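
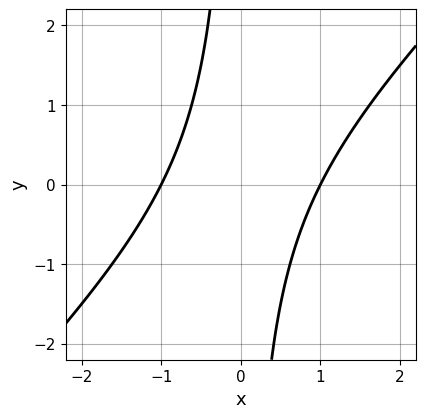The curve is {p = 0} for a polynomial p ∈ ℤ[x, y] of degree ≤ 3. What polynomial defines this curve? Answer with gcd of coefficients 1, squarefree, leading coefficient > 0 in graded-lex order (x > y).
x^2 - x*y - 1

(a) The degree is 2 — a generic line meets the curve in up to 2 points.
(b) From the visible intercepts: the x-axis gridline crossings are at x ∈ {-1, 1}; the curve avoids every integer y-axis point in the box.
(c) Together with the visible shape, these determine p as stated.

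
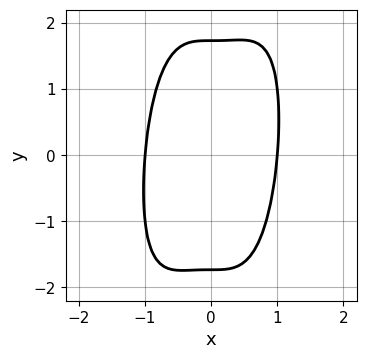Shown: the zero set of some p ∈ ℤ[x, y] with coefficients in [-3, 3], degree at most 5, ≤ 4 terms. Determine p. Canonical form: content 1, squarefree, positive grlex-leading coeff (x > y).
The degree is 4 — the shape is more complex than any degree-3 curve.
Against the integer gridlines: among the integer gridlines, it crosses the x-axis at x ∈ {-1, 1}.
These observations pin down the coefficients.

3*x^4 - x^3*y + y^2 - 3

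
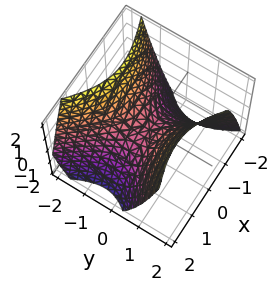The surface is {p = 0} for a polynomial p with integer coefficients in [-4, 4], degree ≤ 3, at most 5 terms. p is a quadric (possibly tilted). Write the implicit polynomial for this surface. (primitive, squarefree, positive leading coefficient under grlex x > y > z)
Degree: a generic line meets the surface in up to 2 points, so deg p = 2.
Reading off the gridlines: one y-axis crossing is at y = 0; it meets the z-axis at z = 0 (among the integer gridlines).
Solving for integer coefficients yields p as stated.

2*x^2 - 2*x*y - 3*y^2 + 3*z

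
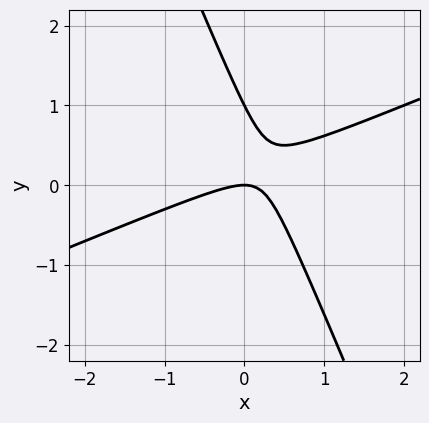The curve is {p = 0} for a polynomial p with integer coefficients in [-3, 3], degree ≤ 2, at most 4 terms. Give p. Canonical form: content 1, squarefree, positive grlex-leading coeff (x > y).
x^2 - 2*x*y - y^2 + y

(a) deg p = 2. No degree-1 curve has this shape.
(b) Checking where it meets the axes: it meets the x-axis at x = 0 (among the integer gridlines); the y-axis gridline crossings are at y ∈ {0, 1}.
(c) Together with the visible shape, these determine p as stated.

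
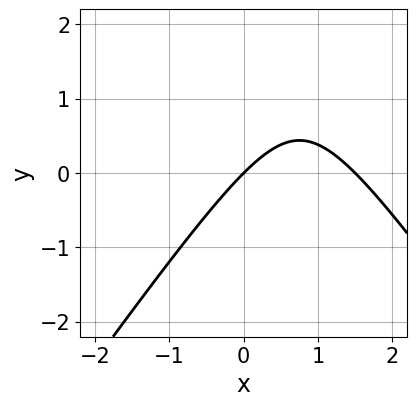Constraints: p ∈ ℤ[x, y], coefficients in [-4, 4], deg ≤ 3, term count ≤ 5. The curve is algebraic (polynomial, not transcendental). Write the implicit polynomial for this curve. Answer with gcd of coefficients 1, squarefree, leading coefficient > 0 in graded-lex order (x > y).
First, the degree is 2 — no degree-1 curve has this shape.
Next, from the axis intercepts and sections: it crosses the x-axis at the gridline x = 0; it crosses the y-axis at the gridline y = 0.
Finally, putting this together gives p.

2*x^2 - y^2 - 3*x + 3*y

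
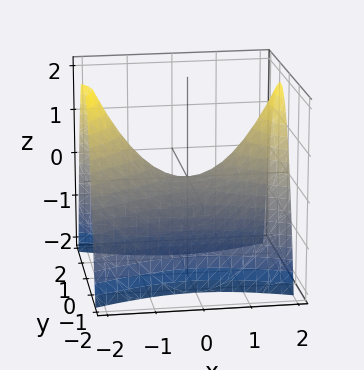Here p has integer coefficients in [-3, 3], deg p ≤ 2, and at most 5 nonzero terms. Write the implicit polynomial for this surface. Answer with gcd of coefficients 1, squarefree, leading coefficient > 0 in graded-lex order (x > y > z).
x^2 - 3*y^2 - 2*z

1. Degree: a hyperbolic paraboloid; a quadric, so deg p = 2.
2. Symmetries: it's symmetric under x → −x, forcing even powers of x; the y ↦ −y reflection is a symmetry, so y appears only in even powers.
3. Checking where it meets the axes: it crosses the x-axis at the gridline x = 0; one y-axis crossing is at y = 0.
4. Fitting integer coefficients to these (and the overall shape) gives p.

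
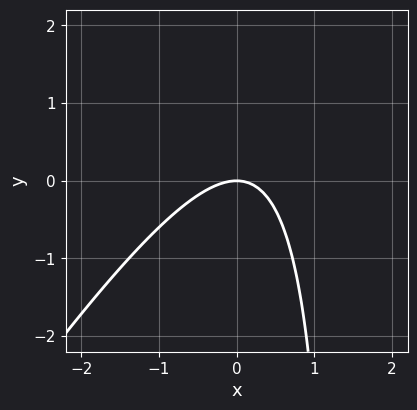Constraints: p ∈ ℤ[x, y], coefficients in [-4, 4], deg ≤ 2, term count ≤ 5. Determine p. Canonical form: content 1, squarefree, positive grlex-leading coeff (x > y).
3*x^2 - 2*x*y + 3*y

The degree is 2 — the shape is more complex than any degree-1 curve.
Reading off the gridlines: it meets the x-axis at x = 0 (among the integer gridlines); one y-axis crossing is at y = 0.
Together with the visible shape, these determine p as stated.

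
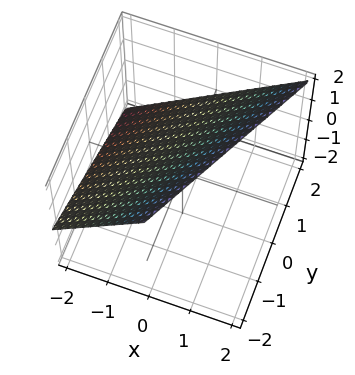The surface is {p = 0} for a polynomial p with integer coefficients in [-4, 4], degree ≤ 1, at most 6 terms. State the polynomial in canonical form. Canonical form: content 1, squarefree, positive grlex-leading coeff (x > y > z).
2*x - y - 2*z + 2

First, the degree is 1 — the surface is flat (a plane).
Then, observable constraints: it meets the x-axis at x = -1 (among the integer gridlines); one z-axis crossing is at z = 1; it meets the y-axis at y = 2 (among the integer gridlines).
Finally, putting this together gives p.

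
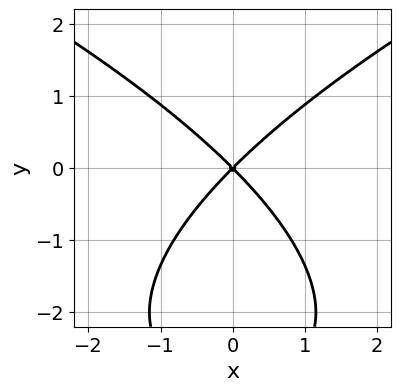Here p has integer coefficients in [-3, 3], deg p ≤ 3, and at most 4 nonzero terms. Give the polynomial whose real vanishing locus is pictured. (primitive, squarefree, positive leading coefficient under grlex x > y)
deg p = 3. No degree-2 curve has this shape.
Symmetries: it's symmetric under x → −x, forcing even powers of x.
Observable constraints: it meets the y-axis at y = 0 (among the integer gridlines); one x-axis crossing is at x = 0.
Putting this together gives p.

y^3 - 3*x^2 + 3*y^2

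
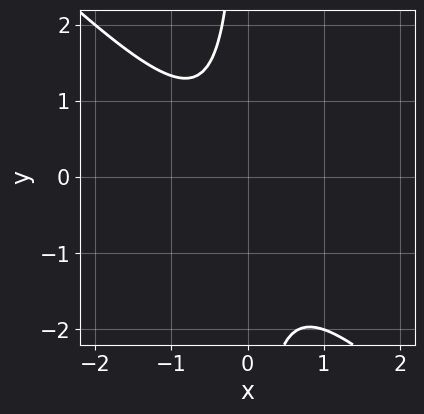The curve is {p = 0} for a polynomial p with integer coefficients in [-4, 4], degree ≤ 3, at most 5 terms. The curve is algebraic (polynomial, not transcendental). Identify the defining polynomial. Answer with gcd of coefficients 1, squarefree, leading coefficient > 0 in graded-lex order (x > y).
3*x^2 + 3*x*y + x + 2

(a) The degree is 2 — a generic line meets the curve in up to 2 points.
(b) Observable constraints: the curve avoids every integer x-axis point in the box; no y-intercept at any integer in the box.
(c) Matching integer coefficients to the picture gives p.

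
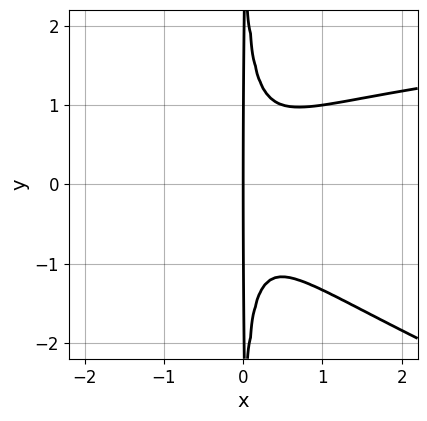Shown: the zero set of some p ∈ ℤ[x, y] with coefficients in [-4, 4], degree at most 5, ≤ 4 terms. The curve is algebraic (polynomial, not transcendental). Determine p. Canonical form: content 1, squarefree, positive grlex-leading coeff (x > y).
x^3*y + 3*x^2*y^2 - 3*x^3 - x

First, the degree is 4 — no degree-3 curve has this shape.
Next, from the visible intercepts: the visible y-axis segment lies entirely on the curve; it crosses the x-axis at the gridline x = 0.
Finally, fitting integer coefficients to these (and the overall shape) gives p.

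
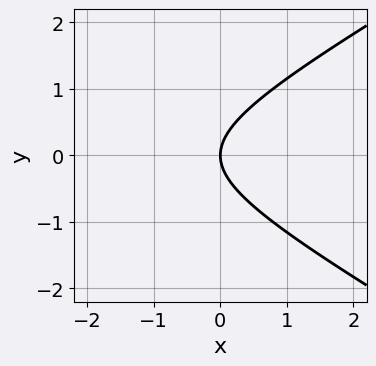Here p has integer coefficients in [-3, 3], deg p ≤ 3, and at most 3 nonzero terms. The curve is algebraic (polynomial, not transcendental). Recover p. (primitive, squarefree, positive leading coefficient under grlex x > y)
x^2 - 3*y^2 + 3*x

First, deg p = 2. The shape is more complex than any degree-1 curve.
Then, symmetries: mirror symmetry y ↦ −y ⇒ only even powers of y.
Next, observable constraints: it meets the x-axis at x = 0 (among the integer gridlines); it meets the y-axis at y = 0 (among the integer gridlines).
Finally, assembling these constraints gives the stated polynomial.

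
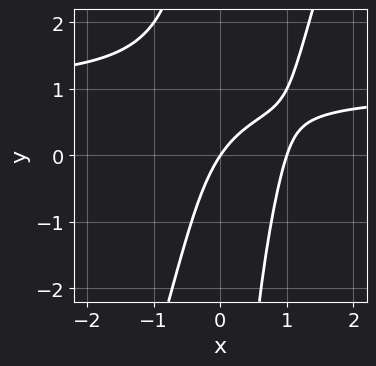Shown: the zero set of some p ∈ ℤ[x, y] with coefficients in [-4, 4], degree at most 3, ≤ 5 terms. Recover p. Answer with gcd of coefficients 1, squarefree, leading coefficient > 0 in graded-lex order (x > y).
deg p = 3. The shape is more complex than any degree-2 curve.
Checking where it meets the axes: the x-axis gridline crossings are at x ∈ {0, 1}; it meets the y-axis at y = 0 (among the integer gridlines).
The integer polynomial consistent with all of this is the stated p.

3*x^2*y - x*y^2 - 3*x^2 + 3*x - 2*y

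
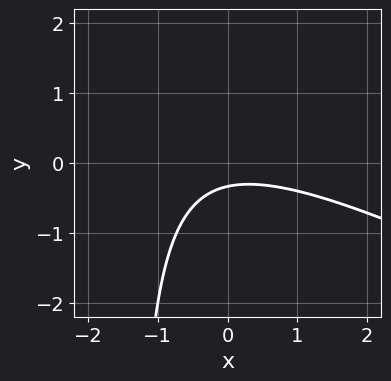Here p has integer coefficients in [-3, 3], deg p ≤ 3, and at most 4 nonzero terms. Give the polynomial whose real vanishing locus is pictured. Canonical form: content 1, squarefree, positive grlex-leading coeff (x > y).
The degree is 2 — the shape is more complex than any degree-1 curve.
Against the integer gridlines: no x-intercept at any integer in the box.
Putting this together gives p.

x^2 + 2*x*y + 3*y + 1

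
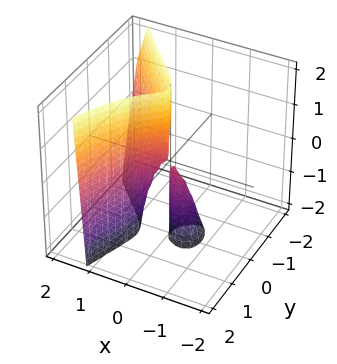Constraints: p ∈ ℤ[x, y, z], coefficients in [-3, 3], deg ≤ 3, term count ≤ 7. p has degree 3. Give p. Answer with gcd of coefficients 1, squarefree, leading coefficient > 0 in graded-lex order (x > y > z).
3*x^3 + 2*x^2*y - x*y*z + x*z - 3*y^2

There are 2 components. Treating them together as one polynomial.
The degree is 3 — a generic line meets the surface in up to 3 points.
Against the integer gridlines: the visible z-axis segment lies entirely on the surface; it meets the y-axis at y = 0 (among the integer gridlines); one x-axis crossing is at x = 0.
Assembling these constraints gives the stated polynomial.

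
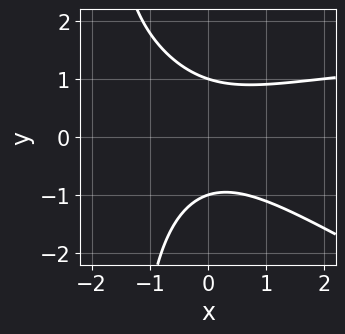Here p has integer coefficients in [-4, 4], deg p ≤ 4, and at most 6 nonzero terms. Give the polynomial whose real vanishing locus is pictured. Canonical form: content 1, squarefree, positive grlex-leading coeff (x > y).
x^2*y + 2*x*y^2 - 2*x^2 + 3*y^2 - 3

Degree: the shape is more complex than any degree-2 curve, so deg p = 3.
From the visible intercepts: the y-axis gridline crossings are at y ∈ {-1, 1}; no x-intercept at any integer in the box.
Putting this together gives p.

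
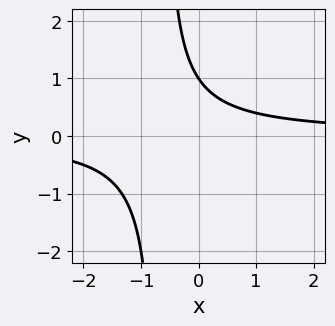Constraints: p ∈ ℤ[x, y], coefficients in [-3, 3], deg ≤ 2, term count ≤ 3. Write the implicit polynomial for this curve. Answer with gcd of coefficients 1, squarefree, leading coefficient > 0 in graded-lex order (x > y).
3*x*y + 2*y - 2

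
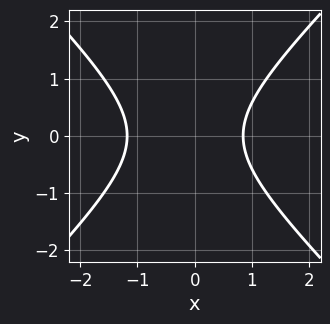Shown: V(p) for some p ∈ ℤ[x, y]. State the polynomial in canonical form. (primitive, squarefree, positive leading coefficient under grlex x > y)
3*x^2 - 3*y^2 + x - 3

(a) The degree is 2 — no degree-1 curve has this shape.
(b) Symmetries: it's symmetric under y → −y, forcing even powers of y.
(c) From the visible intercepts: no y-intercept at any integer in the box.
(d) Together with the visible shape, these determine p as stated.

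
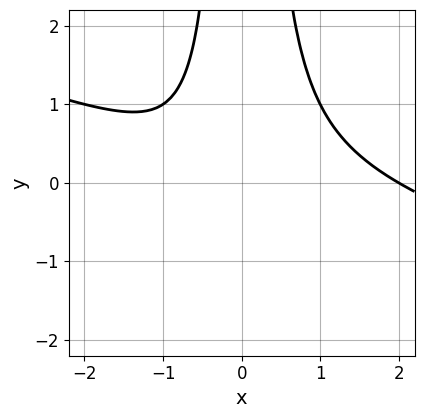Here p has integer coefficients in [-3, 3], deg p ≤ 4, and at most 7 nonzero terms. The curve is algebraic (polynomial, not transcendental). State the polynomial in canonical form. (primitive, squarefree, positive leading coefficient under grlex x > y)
1. deg p = 3. No degree-2 curve has this shape.
2. Reading off the gridlines: one x-axis crossing is at x = 2; the curve avoids every integer y-axis point in the box.
3. Fitting integer coefficients to these (and the overall shape) gives p.

x^3 + 3*x^2*y - x^2 - x - 2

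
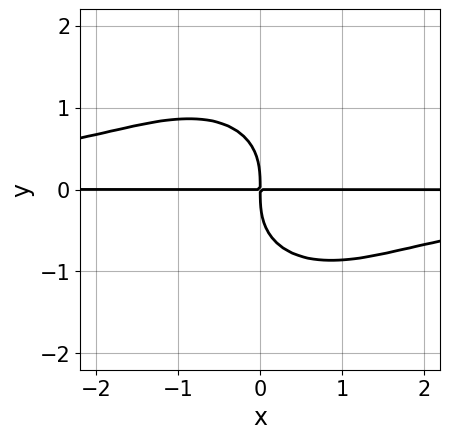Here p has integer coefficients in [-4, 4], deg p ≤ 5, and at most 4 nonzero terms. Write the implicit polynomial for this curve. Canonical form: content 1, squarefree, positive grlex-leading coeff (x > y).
2*x^2*y^2 + 2*y^4 + 3*x*y

First, degree: the shape is more complex than any degree-3 curve, so deg p = 4.
Then, against the integer gridlines: every point of the x-axis in the box is on the curve.
Finally, solving for integer coefficients yields p as stated.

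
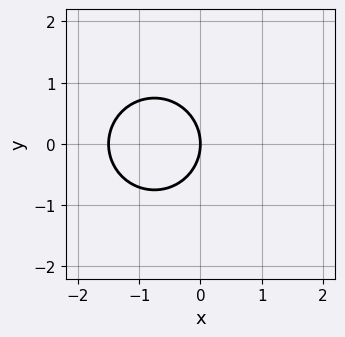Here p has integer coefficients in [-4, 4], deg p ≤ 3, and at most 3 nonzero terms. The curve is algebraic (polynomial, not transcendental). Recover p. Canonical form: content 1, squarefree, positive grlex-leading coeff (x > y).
2*x^2 + 2*y^2 + 3*x

First, degree: a generic line meets the curve in up to 2 points, so deg p = 2.
Then, symmetries: mirror symmetry y ↦ −y ⇒ only even powers of y.
Next, reading off the gridlines: it meets the y-axis at y = 0 (among the integer gridlines); one x-axis crossing is at x = 0.
Finally, together with the visible shape, these determine p as stated.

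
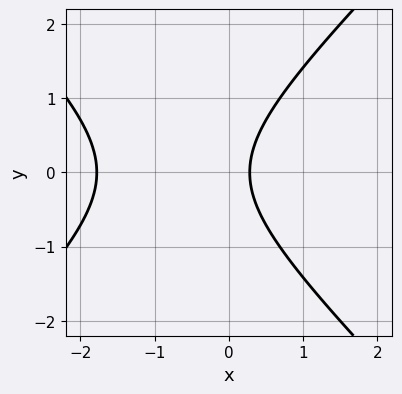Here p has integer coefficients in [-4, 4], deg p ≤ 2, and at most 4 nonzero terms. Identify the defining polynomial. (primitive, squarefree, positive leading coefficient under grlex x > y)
(a) Degree: a generic line meets the curve in up to 2 points, so deg p = 2.
(b) Symmetries: it's symmetric under y → −y, forcing even powers of y.
(c) From the visible intercepts: it misses every integer gridline on the y-axis.
(d) Putting this together gives p.

2*x^2 - 2*y^2 + 3*x - 1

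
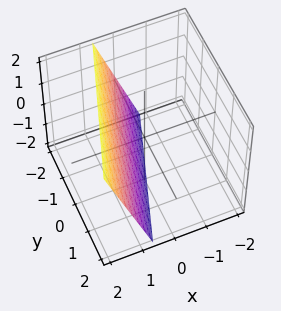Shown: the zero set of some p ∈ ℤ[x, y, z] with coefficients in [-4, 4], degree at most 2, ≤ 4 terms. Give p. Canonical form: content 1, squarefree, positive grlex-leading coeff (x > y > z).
First, deg p = 1. Every cross-section is a straight line — this is a plane.
Next, observable constraints: it crosses the y-axis at the gridline y = -2; it meets the z-axis at z = -2 (among the integer gridlines).
Finally, matching integer coefficients to the picture gives p.

3*x - y - z - 2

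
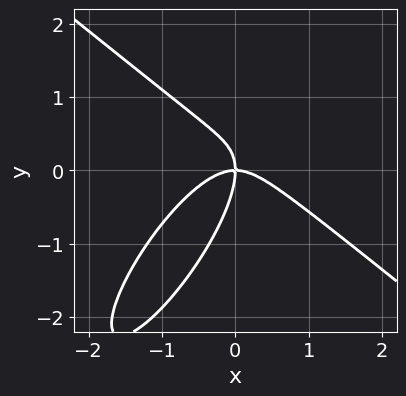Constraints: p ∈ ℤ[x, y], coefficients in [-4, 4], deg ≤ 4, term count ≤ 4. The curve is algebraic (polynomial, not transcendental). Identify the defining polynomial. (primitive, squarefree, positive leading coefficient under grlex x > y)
First, deg p = 3. A generic line meets the curve in up to 3 points.
Then, from the visible intercepts: one y-axis crossing is at y = 0; it meets the x-axis at x = 0 (among the integer gridlines).
Finally, fitting integer coefficients to these (and the overall shape) gives p.

3*x^3 - 3*x*y^2 + 2*y^3 + 3*x*y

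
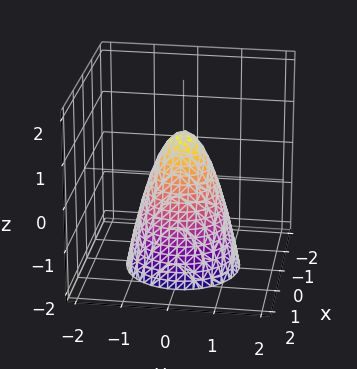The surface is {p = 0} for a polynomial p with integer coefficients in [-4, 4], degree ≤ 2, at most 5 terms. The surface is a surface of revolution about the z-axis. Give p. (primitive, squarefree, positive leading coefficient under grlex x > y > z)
(a) The degree is 2 — a generic line meets the surface in up to 2 points.
(b) Symmetries: the surface is invariant under rotation about z: p = q(x² + y², z).
(c) From the visible intercepts: a circular section at z = 0 has radius between 0 and 1; one z-axis crossing is at z = 1.
(d) The integer polynomial consistent with all of this is the stated p.

2*x^2 + 2*y^2 + z - 1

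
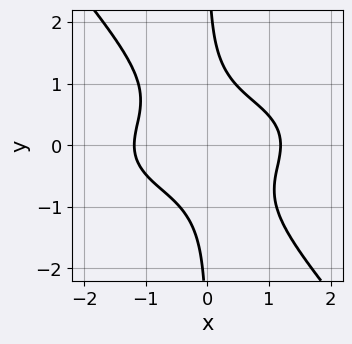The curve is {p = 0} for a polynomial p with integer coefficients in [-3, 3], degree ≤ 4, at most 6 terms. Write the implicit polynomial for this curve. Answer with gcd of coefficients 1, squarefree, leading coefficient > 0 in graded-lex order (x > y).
x^4 + 3*x^2*y^2 + 3*x*y^3 - 2

1. deg p = 4.
2. Against the integer gridlines: it misses every integer gridline on the y-axis.
3. These observations pin down the coefficients.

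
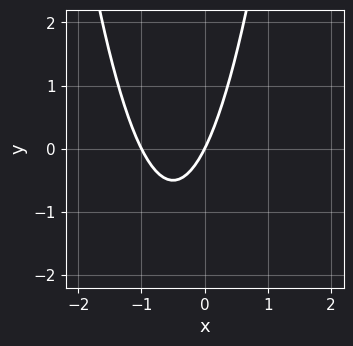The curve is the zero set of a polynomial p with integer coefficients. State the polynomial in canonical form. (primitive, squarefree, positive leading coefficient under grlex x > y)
deg p = 2.
From the visible intercepts: among the integer gridlines, it crosses the x-axis at x ∈ {-1, 0}; it crosses the y-axis at the gridline y = 0.
These observations pin down the coefficients.

2*x^2 + 2*x - y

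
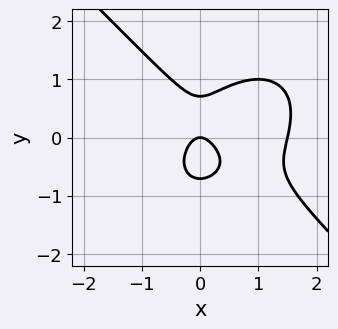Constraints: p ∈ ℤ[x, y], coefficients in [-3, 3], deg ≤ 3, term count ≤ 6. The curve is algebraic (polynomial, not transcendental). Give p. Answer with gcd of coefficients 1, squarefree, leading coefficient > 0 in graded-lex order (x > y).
The degree is 3 — the shape is more complex than any degree-2 curve.
From the axis intercepts and sections: it meets the y-axis at y = 0 (among the integer gridlines); one x-axis crossing is at x = 0.
The integer polynomial consistent with all of this is the stated p.

2*x^3 + 2*y^3 - 3*x^2 - y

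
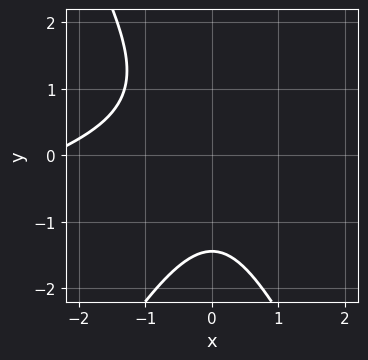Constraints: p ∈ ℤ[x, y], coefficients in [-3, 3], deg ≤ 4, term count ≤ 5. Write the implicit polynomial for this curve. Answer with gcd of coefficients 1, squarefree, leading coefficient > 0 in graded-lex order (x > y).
x^3 - 3*x^2*y + y^3 + 2*x^2 + 3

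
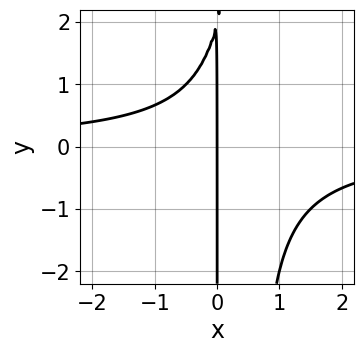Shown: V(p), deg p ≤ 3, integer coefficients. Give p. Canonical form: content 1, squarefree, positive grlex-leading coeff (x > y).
1. The degree is 3 — the shape is more complex than any degree-2 curve.
2. Observable constraints: the visible y-axis segment lies entirely on the curve; one x-axis crossing is at x = 0.
3. Solving for integer coefficients yields p as stated.

2*x^2*y - x*y + 2*x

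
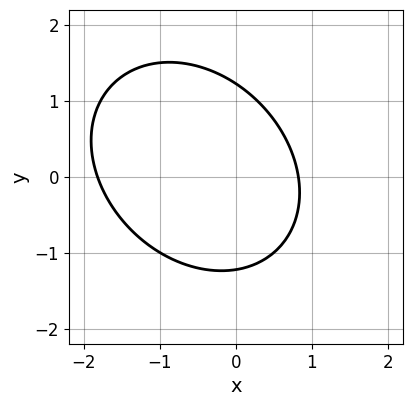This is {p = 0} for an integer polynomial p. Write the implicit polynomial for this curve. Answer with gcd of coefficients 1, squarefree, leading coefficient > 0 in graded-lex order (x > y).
1. deg p = 2. No degree-1 curve has this shape.
2. Solving for integer coefficients yields p as stated.

2*x^2 + x*y + 2*y^2 + 2*x - 3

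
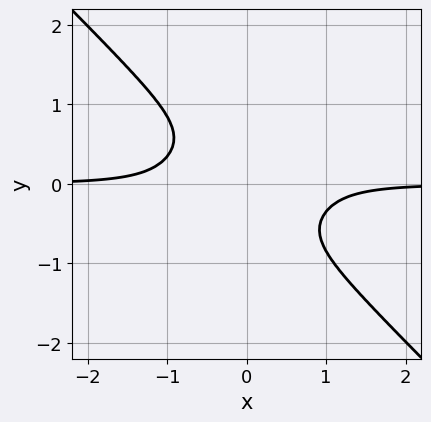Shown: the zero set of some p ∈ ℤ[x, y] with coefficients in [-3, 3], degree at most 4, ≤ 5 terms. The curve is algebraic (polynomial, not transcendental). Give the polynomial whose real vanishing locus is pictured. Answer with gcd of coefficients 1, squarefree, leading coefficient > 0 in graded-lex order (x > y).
deg p = 4. A generic line meets the curve in up to 4 points.
Against the integer gridlines: no y-intercept at any integer in the box; the curve avoids every integer x-axis point in the box.
Fitting integer coefficients to these (and the overall shape) gives p.

3*x^3*y + 3*y^4 + 1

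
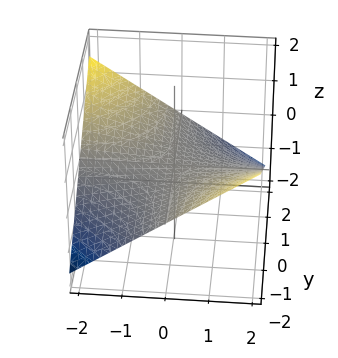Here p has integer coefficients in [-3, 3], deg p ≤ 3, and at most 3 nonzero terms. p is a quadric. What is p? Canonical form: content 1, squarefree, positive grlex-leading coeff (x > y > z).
First, the degree is 2 — a saddle surface; a quadric.
Next, against the integer gridlines: the visible y-axis segment lies entirely on the surface; it crosses the z-axis at the gridline z = 0; every point of the x-axis in the box is on the surface.
Finally, solving for integer coefficients yields p as stated.

x*y + 3*z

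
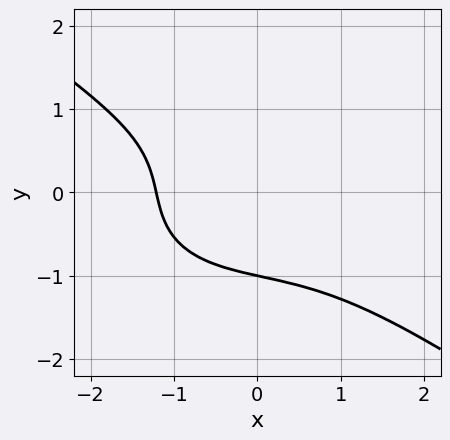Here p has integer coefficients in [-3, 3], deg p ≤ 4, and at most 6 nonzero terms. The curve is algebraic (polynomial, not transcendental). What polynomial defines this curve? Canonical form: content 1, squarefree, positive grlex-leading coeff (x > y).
1. Degree: a generic line meets the curve in up to 3 points, so deg p = 3.
2. From the visible intercepts: it meets the y-axis at y = -1 (among the integer gridlines).
3. Together with the visible shape, these determine p as stated.

x^3 + 3*y^3 - x*y + x + 3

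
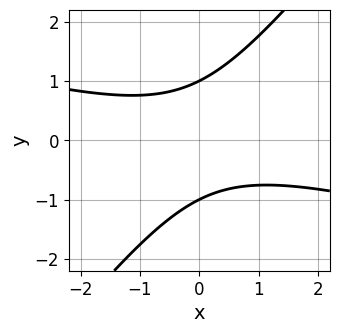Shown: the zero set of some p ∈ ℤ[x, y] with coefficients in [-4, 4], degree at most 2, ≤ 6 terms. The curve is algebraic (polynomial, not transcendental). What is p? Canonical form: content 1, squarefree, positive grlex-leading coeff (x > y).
deg p = 2.
Checking where it meets the axes: among the integer gridlines, it crosses the y-axis at y ∈ {-1, 1}; no x-intercept at any integer in the box.
Fitting integer coefficients to these (and the overall shape) gives p.

x^2 + 3*x*y - 3*y^2 + 3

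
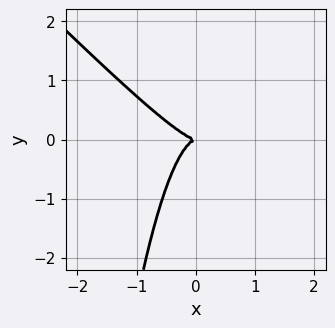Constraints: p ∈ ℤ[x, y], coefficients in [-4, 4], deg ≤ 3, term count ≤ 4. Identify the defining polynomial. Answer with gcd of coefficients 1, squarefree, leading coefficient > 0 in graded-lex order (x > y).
2*x^3 + 2*x^2*y + y^2

First, the degree is 3 — a generic line meets the curve in up to 3 points.
Then, checking where it meets the axes: it meets the y-axis at y = 0 (among the integer gridlines); one x-axis crossing is at x = 0.
Finally, matching integer coefficients to the picture gives p.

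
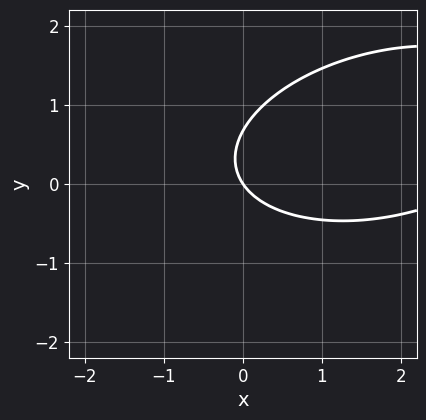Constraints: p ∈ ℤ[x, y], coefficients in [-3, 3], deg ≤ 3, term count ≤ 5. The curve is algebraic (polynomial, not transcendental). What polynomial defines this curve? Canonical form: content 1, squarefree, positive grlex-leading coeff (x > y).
x^2 - x*y + 3*y^2 - 3*x - 2*y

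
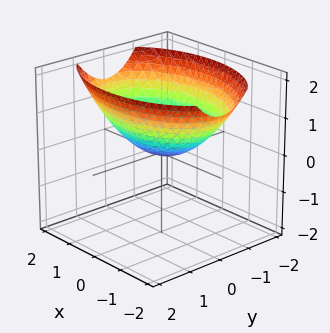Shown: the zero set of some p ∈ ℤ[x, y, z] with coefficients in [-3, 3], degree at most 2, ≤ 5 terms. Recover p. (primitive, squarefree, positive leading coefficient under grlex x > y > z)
(a) Degree: a paraboloid; a quadric, so deg p = 2.
(b) Symmetries: it's symmetric under x → −x, forcing even powers of x; it's symmetric under y → −y, forcing even powers of y.
(c) From the visible intercepts: it crosses the x-axis at the gridline x = 0; it crosses the z-axis at the gridline z = 0; it meets the y-axis at y = 0 (among the integer gridlines).
(d) Putting this together gives p.

x^2 + 2*y^2 - 3*z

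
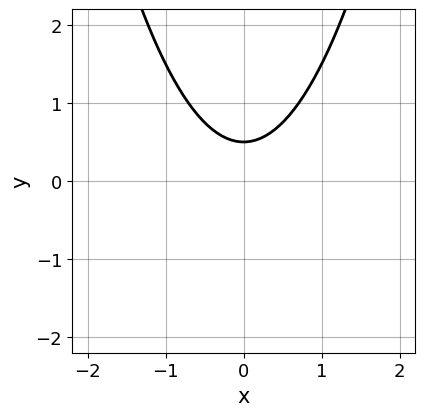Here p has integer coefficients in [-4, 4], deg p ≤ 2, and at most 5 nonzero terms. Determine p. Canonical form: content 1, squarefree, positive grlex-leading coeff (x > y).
First, deg p = 2. No degree-1 curve has this shape.
Then, symmetries: the x ↦ −x reflection is a symmetry, so x appears only in even powers.
Then, observable constraints: no x-intercept at any integer in the box.
Finally, fitting integer coefficients to these (and the overall shape) gives p.

2*x^2 - 2*y + 1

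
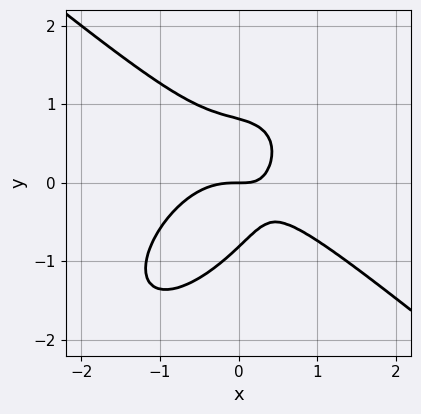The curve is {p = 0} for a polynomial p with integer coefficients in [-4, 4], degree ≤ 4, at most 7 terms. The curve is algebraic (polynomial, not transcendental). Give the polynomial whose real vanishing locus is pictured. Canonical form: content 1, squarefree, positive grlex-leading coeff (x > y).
deg p = 3. A generic line meets the curve in up to 3 points.
From the visible intercepts: it meets the x-axis at x = 0 (among the integer gridlines); it meets the y-axis at y = 0 (among the integer gridlines).
Fitting integer coefficients to these (and the overall shape) gives p.

3*x^3 - 2*x*y^2 + 3*y^3 + 3*x*y - 2*y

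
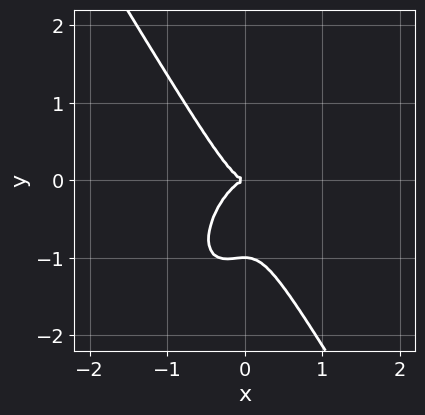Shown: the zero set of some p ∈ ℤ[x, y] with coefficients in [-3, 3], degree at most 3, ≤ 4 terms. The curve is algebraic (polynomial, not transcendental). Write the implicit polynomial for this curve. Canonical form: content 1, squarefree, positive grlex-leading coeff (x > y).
3*x^3 - x^2*y + y^3 + y^2

1. The degree is 3 — no degree-2 curve has this shape.
2. From the visible intercepts: one x-axis crossing is at x = 0; among the integer gridlines, it crosses the y-axis at y ∈ {-1, 0}.
3. Solving for integer coefficients yields p as stated.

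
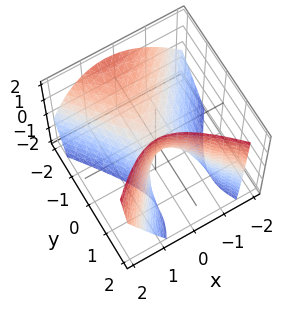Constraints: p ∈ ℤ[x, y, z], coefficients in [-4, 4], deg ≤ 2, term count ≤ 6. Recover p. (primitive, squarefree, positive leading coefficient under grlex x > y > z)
deg p = 2. No degree-1 surface has this shape.
From the axis intercepts and sections: it meets the x-axis at x = 0 (among the integer gridlines); it crosses the y-axis at the gridline y = 0; it meets the z-axis at z = 0 (among the integer gridlines).
The integer polynomial consistent with all of this is the stated p.

3*x^2 - x*z - 2*y^2 - 2*y*z + 2*z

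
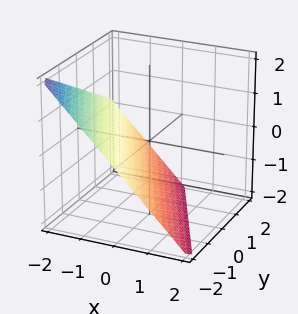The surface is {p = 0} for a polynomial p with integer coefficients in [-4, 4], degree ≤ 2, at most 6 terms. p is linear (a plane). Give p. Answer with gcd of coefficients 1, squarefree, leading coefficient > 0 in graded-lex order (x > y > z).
2*x + y + 2*z + 2

First, degree: the surface is flat (a plane), so deg p = 1.
Then, reading off the gridlines: it meets the y-axis at y = -2 (among the integer gridlines); one z-axis crossing is at z = -1; it crosses the x-axis at the gridline x = -1.
Finally, assembling these constraints gives the stated polynomial.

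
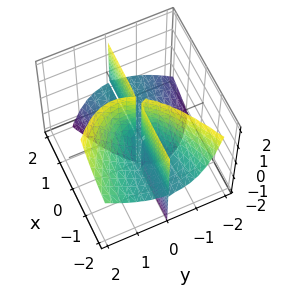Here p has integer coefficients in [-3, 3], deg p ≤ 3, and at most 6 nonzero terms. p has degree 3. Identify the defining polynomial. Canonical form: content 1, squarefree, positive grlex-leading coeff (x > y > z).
3*x*y*z + 3*y^3 - 2*y^2*z + x*y

1. The picture has 2 separate pieces. They look like related sheets of one shape, so recover p as a whole.
2. Degree: a generic line meets the surface in up to 3 points, so deg p = 3.
3. Reading off the gridlines: it meets the y-axis at y = 0 (among the integer gridlines); the visible x-axis segment lies entirely on the surface; every point of the z-axis in the box is on the surface.
4. Matching integer coefficients to the picture gives p.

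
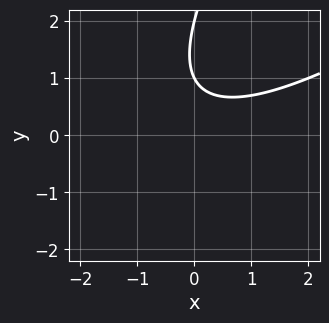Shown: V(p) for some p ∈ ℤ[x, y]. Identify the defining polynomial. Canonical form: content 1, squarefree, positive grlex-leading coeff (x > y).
(a) Degree: a generic line meets the curve in up to 2 points, so deg p = 2.
(b) Checking where it meets the axes: the curve avoids every integer x-axis point in the box; the y-axis gridline crossings are at y ∈ {1, 2}.
(c) These observations pin down the coefficients.

x^2 - 2*x*y + y^2 - 3*y + 2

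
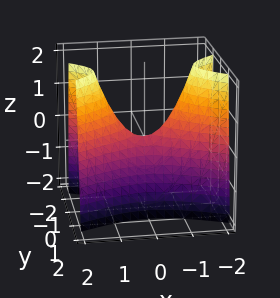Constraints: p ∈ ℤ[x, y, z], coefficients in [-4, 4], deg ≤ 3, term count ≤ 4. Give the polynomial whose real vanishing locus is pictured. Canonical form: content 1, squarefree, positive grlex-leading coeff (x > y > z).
x^2 - 3*y^2 - z

1. Degree: a saddle surface; a quadric, so deg p = 2.
2. Symmetries: the x ↦ −x reflection is a symmetry, so x appears only in even powers; it's symmetric under y → −y, forcing even powers of y.
3. Checking where it meets the axes: one x-axis crossing is at x = 0; one y-axis crossing is at y = 0; one z-axis crossing is at z = 0.
4. Solving for integer coefficients yields p as stated.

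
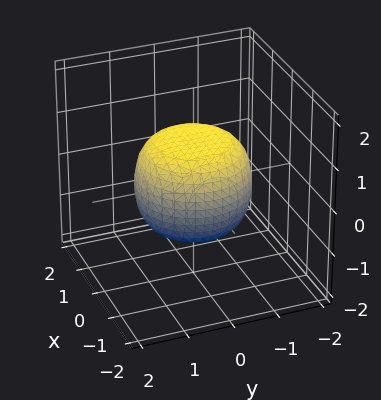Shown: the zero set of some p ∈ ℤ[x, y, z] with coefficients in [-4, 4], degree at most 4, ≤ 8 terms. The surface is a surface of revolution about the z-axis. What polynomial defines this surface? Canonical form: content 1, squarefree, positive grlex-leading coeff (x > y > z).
Degree: the shape is more complex than any degree-3 surface, so deg p = 4.
Symmetry: every cross-section ⟂ z is a circle, so x, y appear only via x² + y².
From the axis intercepts and sections: a circular section at z = 1 has radius between 0 and 1; among the integer gridlines, it crosses the z-axis at z ∈ {-1, 1}.
Fitting integer coefficients to these (and the overall shape) gives p.

2*x^4 + 4*x^2*y^2 + 2*y^4 - x^2 - y^2 + 3*z^2 - 3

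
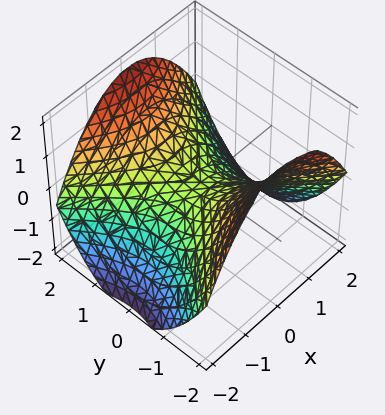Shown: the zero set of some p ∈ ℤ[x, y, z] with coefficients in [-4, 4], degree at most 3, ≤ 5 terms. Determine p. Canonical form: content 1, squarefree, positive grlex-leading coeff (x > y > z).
(a) Degree: a hyperbolic paraboloid; a quadric, so deg p = 2.
(b) Symmetries: the y ↦ −y reflection is a symmetry, so y appears only in even powers; mirror symmetry x ↦ −x ⇒ only even powers of x.
(c) Reading off the gridlines: one x-axis crossing is at x = 0; it crosses the z-axis at the gridline z = 0; one y-axis crossing is at y = 0.
(d) Assembling these constraints gives the stated polynomial.

x^2 - y^2 + 2*z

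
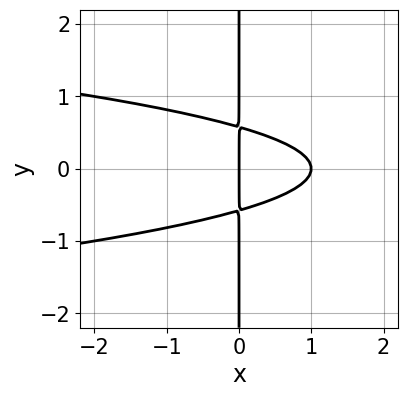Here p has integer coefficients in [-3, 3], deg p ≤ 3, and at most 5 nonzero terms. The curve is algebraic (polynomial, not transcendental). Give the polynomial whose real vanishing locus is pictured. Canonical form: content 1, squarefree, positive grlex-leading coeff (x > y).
deg p = 3.
Symmetries: it's symmetric under y → −y, forcing even powers of y.
From the axis intercepts and sections: the visible y-axis segment lies entirely on the curve; among the integer gridlines, it crosses the x-axis at x ∈ {0, 1}.
The integer polynomial consistent with all of this is the stated p.

3*x*y^2 + x^2 - x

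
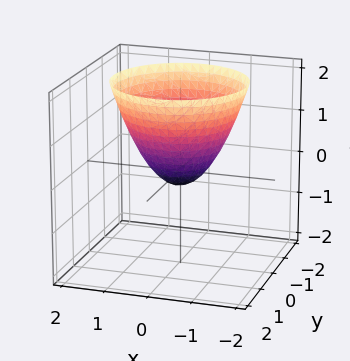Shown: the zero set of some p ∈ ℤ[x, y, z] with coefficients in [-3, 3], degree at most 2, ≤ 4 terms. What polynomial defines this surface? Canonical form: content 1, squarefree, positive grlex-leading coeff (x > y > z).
3*x^2 + 3*y^2 - 3*z - 1

First, deg p = 2. The shape is more complex than any degree-1 surface.
Next, symmetry: the z-axis is an axis of rotation, so x and y enter only as x² + y².
Then, reading off the gridlines: a circular section at z = 0 has radius between 0 and 1.
Finally, together with the visible shape, these determine p as stated.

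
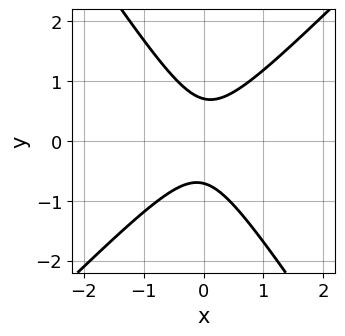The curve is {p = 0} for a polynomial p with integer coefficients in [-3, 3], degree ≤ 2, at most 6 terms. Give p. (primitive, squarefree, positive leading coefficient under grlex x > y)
1. Degree: a generic line meets the curve in up to 2 points, so deg p = 2.
2. From the visible intercepts: it misses every integer gridline on the x-axis.
3. Solving for integer coefficients yields p as stated.

3*x^2 - x*y - 2*y^2 + 1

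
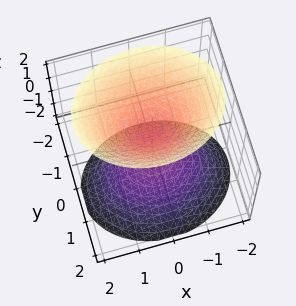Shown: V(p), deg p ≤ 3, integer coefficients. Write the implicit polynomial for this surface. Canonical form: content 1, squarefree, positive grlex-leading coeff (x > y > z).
1. There are 2 components.
2. Degree: no degree-1 surface has this shape, so deg p = 2.
3. Observable constraints: no y-intercept at any integer in the box; the surface avoids every integer x-axis point in the box.
4. Matching integer coefficients to the picture gives p.

2*x^2 + 3*y^2 + y*z - 2*z^2 + 1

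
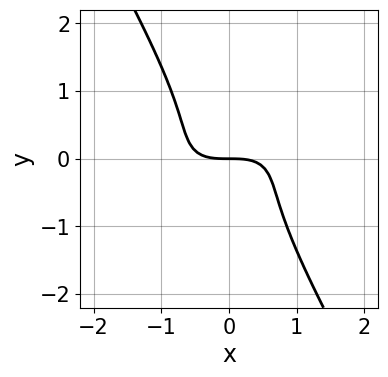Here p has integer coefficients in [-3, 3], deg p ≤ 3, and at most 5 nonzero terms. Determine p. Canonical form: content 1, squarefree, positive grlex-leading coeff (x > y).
First, degree: no degree-2 curve has this shape, so deg p = 3.
Next, from the visible intercepts: it meets the y-axis at y = 0 (among the integer gridlines); it crosses the x-axis at the gridline x = 0.
Finally, putting this together gives p.

2*x^3 - 3*x^2*y + 3*x*y^2 + 3*y^3 + 3*y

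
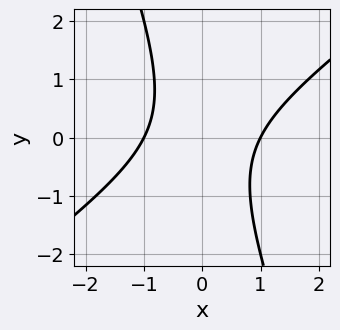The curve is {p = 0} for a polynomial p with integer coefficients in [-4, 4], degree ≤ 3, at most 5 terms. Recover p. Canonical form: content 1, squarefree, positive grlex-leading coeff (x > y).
1. The degree is 2 — no degree-1 curve has this shape.
2. Against the integer gridlines: the x-axis gridline crossings are at x ∈ {-1, 1}; it misses every integer gridline on the y-axis.
3. Fitting integer coefficients to these (and the overall shape) gives p.

2*x^2 - 2*x*y - y^2 - 2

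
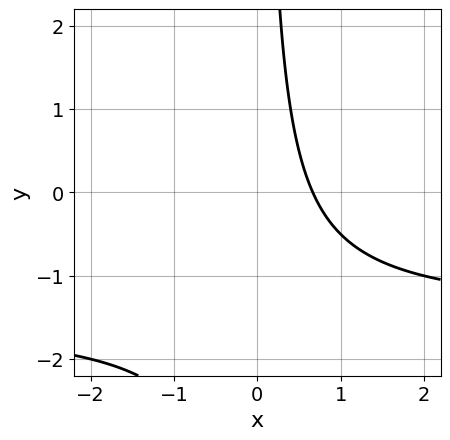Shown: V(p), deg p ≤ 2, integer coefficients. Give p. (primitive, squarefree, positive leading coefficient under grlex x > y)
2*x*y + 3*x - 2

(a) The degree is 2 — no degree-1 curve has this shape.
(b) Checking where it meets the axes: no y-intercept at any integer in the box.
(c) Fitting integer coefficients to these (and the overall shape) gives p.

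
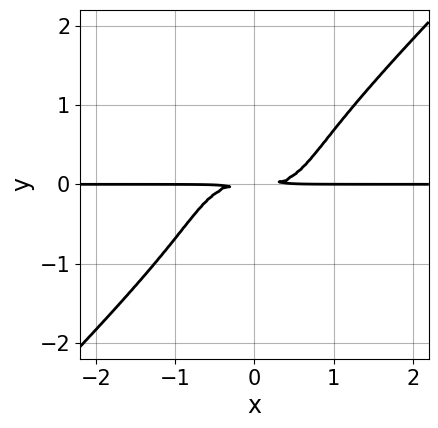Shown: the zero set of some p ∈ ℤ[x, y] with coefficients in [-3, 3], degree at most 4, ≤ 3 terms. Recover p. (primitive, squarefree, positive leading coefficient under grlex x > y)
x^3*y - y^4 - y^2

1. deg p = 4. A generic line meets the curve in up to 4 points.
2. Reading off the gridlines: every point of the x-axis in the box is on the curve.
3. Solving for integer coefficients yields p as stated.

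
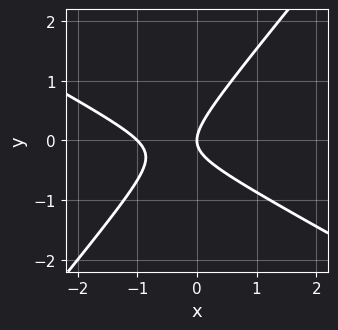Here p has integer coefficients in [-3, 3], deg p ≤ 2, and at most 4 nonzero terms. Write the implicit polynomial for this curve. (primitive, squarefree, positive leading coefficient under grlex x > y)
2*x^2 + 2*x*y - 3*y^2 + 2*x

First, degree: no degree-1 curve has this shape, so deg p = 2.
Then, reading off the gridlines: among the integer gridlines, it crosses the x-axis at x ∈ {-1, 0}; it crosses the y-axis at the gridline y = 0.
Finally, together with the visible shape, these determine p as stated.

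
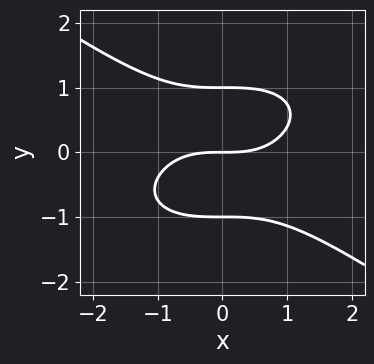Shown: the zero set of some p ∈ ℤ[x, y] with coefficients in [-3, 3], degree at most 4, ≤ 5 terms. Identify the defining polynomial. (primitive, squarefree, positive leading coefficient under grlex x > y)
(a) deg p = 3.
(b) From the visible intercepts: among the integer gridlines, it crosses the y-axis at y ∈ {-1, 0, 1}; it meets the x-axis at x = 0 (among the integer gridlines).
(c) These observations pin down the coefficients.

x^3 + 3*y^3 - 3*y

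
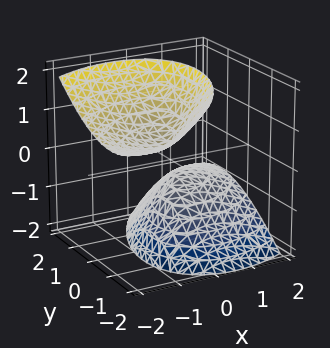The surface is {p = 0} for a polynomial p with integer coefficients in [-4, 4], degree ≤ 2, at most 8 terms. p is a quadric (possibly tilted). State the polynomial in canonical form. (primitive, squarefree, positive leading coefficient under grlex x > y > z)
The picture has 2 separate pieces. They look like related sheets of one shape, so recover p as a whole.
deg p = 2. A generic line meets the surface in up to 2 points.
From the visible intercepts: the surface avoids every integer y-axis point in the box; no x-intercept at any integer in the box.
Putting this together gives p.

2*x^2 - 2*x*y + 3*x*z + 2*y^2 - 2*z^2 + 1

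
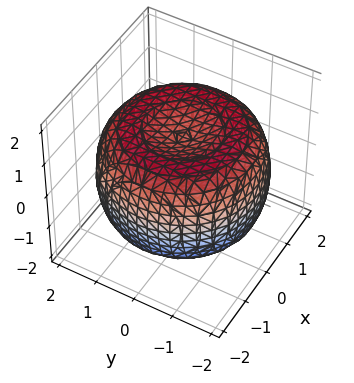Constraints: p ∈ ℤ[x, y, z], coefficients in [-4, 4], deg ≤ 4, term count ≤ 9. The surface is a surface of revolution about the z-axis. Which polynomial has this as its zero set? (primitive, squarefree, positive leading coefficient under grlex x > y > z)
The degree is 4 — a generic line meets the surface in up to 4 points.
Symmetries: the z-axis is an axis of rotation, so x and y enter only as x² + y².
Checking where it meets the axes: a circular section at z = -1 has radius between 1 and 2; among the integer gridlines, it crosses the z-axis at z ∈ {-1, 1}.
Solving for integer coefficients yields p as stated.

x^4 + 2*x^2*y^2 + y^4 - 3*x^2 - 3*y^2 + 3*z^2 - 3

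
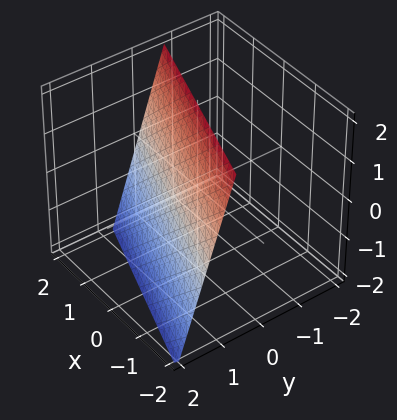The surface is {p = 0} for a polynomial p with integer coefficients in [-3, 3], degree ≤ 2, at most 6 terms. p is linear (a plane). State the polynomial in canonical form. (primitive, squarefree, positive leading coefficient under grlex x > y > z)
The degree is 1 — every cross-section is a straight line — this is a plane.
From the visible intercepts: one x-axis crossing is at x = 2; it meets the z-axis at z = 2 (among the integer gridlines).
Solving for integer coefficients yields p as stated.

x + 3*y + z - 2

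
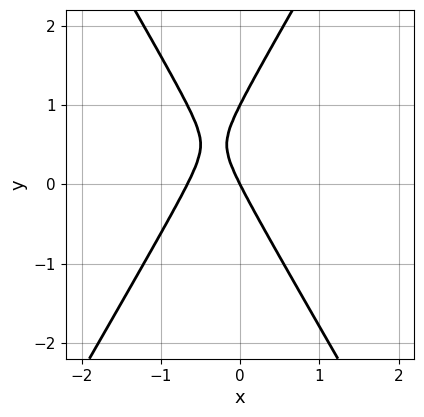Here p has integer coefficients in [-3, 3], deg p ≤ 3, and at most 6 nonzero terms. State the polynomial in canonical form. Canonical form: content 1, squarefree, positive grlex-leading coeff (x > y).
3*x^2 - y^2 + 2*x + y

deg p = 2. The shape is more complex than any degree-1 curve.
Checking where it meets the axes: it meets the x-axis at x = 0 (among the integer gridlines); the y-axis gridline crossings are at y ∈ {0, 1}.
Matching integer coefficients to the picture gives p.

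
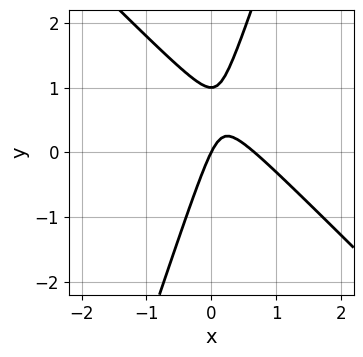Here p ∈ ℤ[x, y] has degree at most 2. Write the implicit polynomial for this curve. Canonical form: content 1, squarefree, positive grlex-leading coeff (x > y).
3*x^2 + 2*x*y - y^2 - 2*x + y

1. deg p = 2. The shape is more complex than any degree-1 curve.
2. Reading off the gridlines: the y-axis gridline crossings are at y ∈ {0, 1}; it meets the x-axis at x = 0 (among the integer gridlines).
3. Assembling these constraints gives the stated polynomial.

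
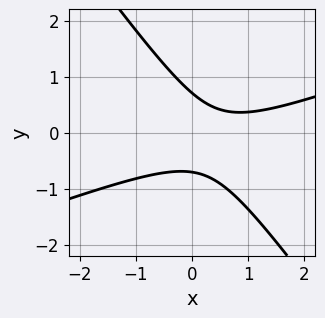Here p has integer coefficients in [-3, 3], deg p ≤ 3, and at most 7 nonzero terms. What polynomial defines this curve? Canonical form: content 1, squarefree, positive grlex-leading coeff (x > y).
x^2 - 2*x*y - 2*y^2 - x + 1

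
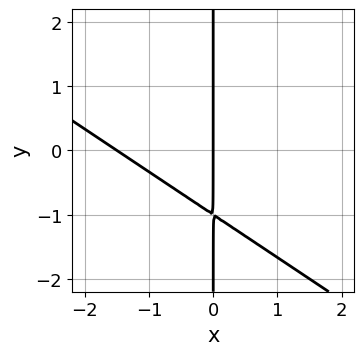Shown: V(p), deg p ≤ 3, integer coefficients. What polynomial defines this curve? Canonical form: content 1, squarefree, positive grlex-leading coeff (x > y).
Degree: the shape is more complex than any degree-1 curve, so deg p = 2.
From the axis intercepts and sections: every point of the y-axis in the box is on the curve; one x-axis crossing is at x = 0.
Matching integer coefficients to the picture gives p.

2*x^2 + 3*x*y + 3*x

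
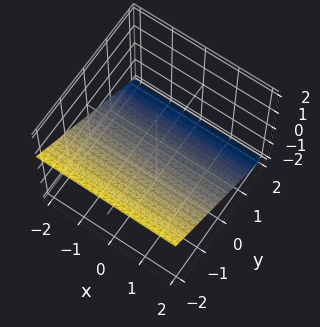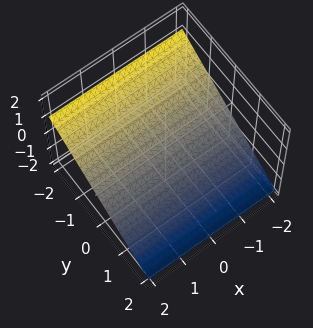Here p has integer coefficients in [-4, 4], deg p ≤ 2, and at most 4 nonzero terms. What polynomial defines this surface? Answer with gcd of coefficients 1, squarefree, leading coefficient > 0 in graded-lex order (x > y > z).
2*y + 3*z + 2

Degree: every cross-section is a straight line — this is a plane, so deg p = 1.
From the axis intercepts and sections: the surface avoids every integer x-axis point in the box; one y-axis crossing is at y = -1.
Matching integer coefficients to the picture gives p.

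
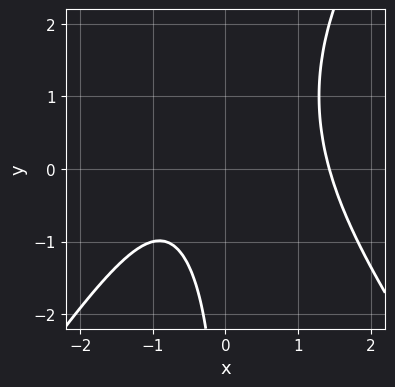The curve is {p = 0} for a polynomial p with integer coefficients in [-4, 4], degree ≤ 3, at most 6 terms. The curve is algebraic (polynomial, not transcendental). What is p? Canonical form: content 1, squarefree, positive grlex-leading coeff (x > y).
2*x^3 - x*y^2 + 2*x*y - 2*x - 3

The degree is 3 — no degree-2 curve has this shape.
From the visible intercepts: it misses every integer gridline on the y-axis.
Assembling these constraints gives the stated polynomial.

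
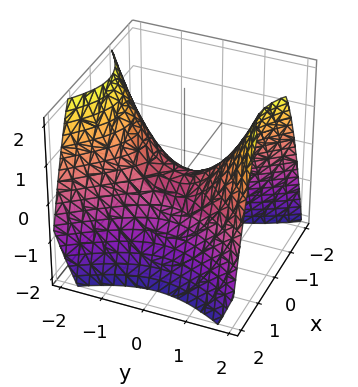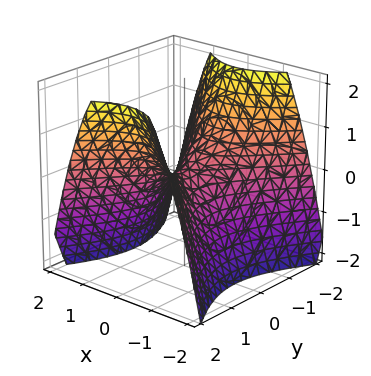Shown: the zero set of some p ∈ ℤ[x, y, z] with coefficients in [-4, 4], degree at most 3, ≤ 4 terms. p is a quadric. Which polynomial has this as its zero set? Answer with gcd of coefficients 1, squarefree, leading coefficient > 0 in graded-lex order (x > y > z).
Degree: a saddle surface; a quadric, so deg p = 2.
Symmetries: it's symmetric under x → −x, forcing even powers of x; it's symmetric under y → −y, forcing even powers of y.
Against the integer gridlines: it crosses the y-axis at the gridline y = 0; it meets the z-axis at z = 0 (among the integer gridlines); it meets the x-axis at x = 0 (among the integer gridlines).
Assembling these constraints gives the stated polynomial.

3*x^2 - 2*y^2 + 3*z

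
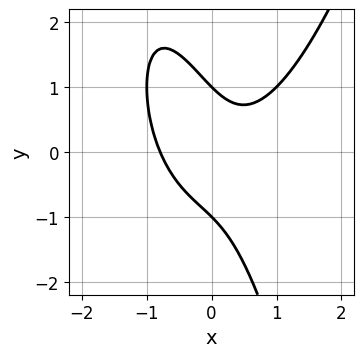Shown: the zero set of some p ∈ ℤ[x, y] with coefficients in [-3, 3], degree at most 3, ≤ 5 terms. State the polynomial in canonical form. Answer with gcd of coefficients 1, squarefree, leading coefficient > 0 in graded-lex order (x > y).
2*x^3 - 2*x*y - y^2 + 1

First, deg p = 3.
Then, from the visible intercepts: among the integer gridlines, it crosses the y-axis at y ∈ {-1, 1}.
Finally, these observations pin down the coefficients.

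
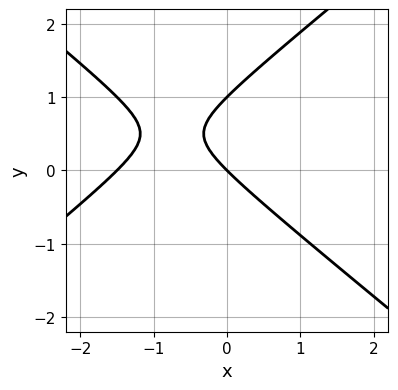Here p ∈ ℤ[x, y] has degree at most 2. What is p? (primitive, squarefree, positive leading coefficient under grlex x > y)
2*x^2 - 3*y^2 + 3*x + 3*y

1. deg p = 2. The shape is more complex than any degree-1 curve.
2. Reading off the gridlines: among the integer gridlines, it crosses the y-axis at y ∈ {0, 1}; it crosses the x-axis at the gridline x = 0.
3. These observations pin down the coefficients.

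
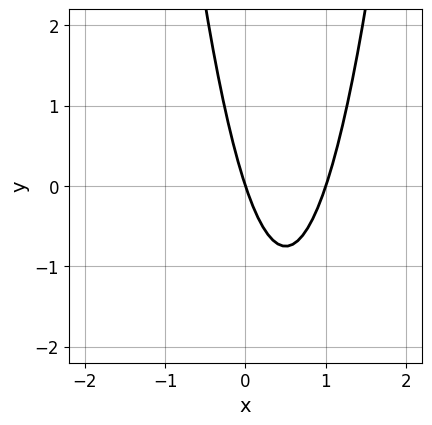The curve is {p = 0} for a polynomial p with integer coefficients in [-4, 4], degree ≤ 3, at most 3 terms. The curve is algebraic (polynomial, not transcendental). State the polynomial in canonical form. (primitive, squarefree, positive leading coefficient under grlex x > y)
3*x^2 - 3*x - y

(a) deg p = 2. The shape is more complex than any degree-1 curve.
(b) Observable constraints: one y-axis crossing is at y = 0; among the integer gridlines, it crosses the x-axis at x ∈ {0, 1}.
(c) Matching integer coefficients to the picture gives p.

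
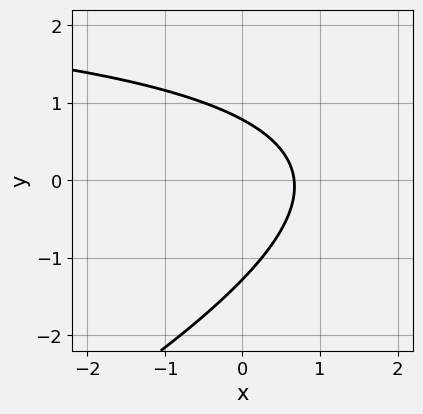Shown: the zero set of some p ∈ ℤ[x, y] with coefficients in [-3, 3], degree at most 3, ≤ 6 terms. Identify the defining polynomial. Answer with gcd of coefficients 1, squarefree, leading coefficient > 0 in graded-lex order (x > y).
First, the degree is 2 — the shape is more complex than any degree-1 curve.
Finally, solving for integer coefficients yields p as stated.

x*y - 2*y^2 - 3*x - y + 2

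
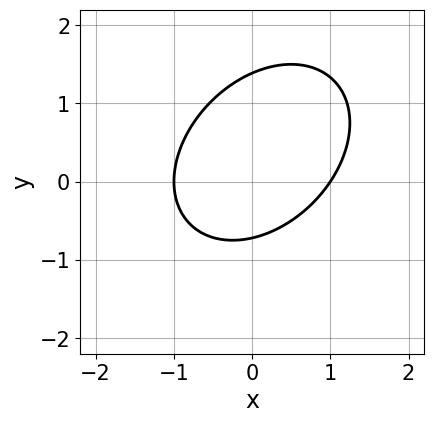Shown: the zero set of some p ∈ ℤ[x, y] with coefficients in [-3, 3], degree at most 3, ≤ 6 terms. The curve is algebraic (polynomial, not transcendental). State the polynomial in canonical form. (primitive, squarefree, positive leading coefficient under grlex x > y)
3*x^2 - 2*x*y + 3*y^2 - 2*y - 3

(a) The degree is 2 — a generic line meets the curve in up to 2 points.
(b) From the visible intercepts: the x-axis gridline crossings are at x ∈ {-1, 1}.
(c) Assembling these constraints gives the stated polynomial.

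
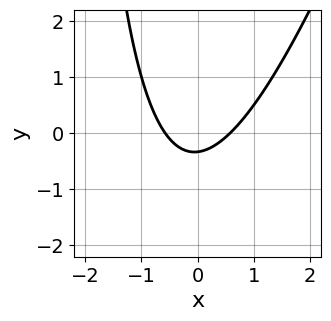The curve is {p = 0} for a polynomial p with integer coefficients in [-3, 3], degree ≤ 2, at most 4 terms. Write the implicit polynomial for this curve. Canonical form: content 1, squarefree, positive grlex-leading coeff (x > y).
(a) The degree is 2 — the shape is more complex than any degree-1 curve.
(b) The integer polynomial consistent with all of this is the stated p.

3*x^2 - x*y - 3*y - 1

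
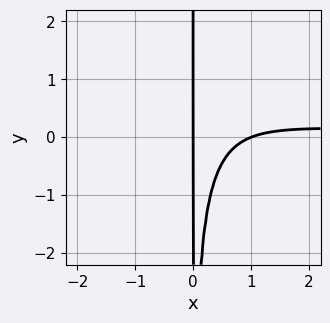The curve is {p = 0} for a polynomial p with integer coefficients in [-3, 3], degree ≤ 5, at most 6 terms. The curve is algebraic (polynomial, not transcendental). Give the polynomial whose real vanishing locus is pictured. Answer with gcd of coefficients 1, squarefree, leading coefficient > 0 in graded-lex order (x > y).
2*x^3*y - x^2*y^2 + 3*x^2*y - 2*x^2 + 2*x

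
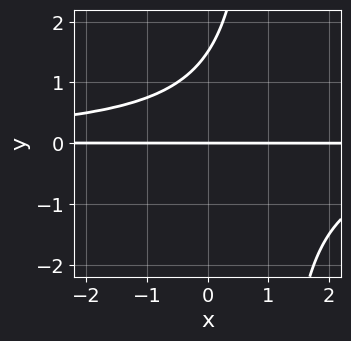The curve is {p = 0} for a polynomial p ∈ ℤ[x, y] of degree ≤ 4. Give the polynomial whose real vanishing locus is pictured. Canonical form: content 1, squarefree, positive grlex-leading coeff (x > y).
2*x*y^2 - 2*y^2 + 3*y

1. Degree: a generic line meets the curve in up to 3 points, so deg p = 3.
2. Against the integer gridlines: every point of the x-axis in the box is on the curve; it crosses the y-axis at the gridline y = 0.
3. Putting this together gives p.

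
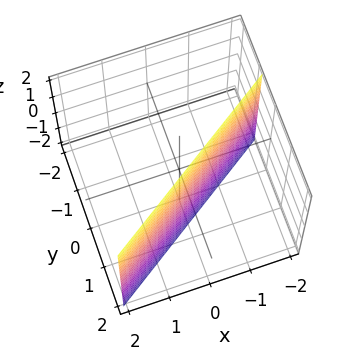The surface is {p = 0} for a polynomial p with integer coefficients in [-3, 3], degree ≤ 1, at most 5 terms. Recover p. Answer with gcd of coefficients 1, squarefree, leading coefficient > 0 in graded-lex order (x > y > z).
2*x - 3*y + 2

First, the degree is 1 — the surface is flat (a plane).
Then, from the axis intercepts and sections: it meets the x-axis at x = -1 (among the integer gridlines); the surface avoids every integer z-axis point in the box.
Finally, fitting integer coefficients to these (and the overall shape) gives p.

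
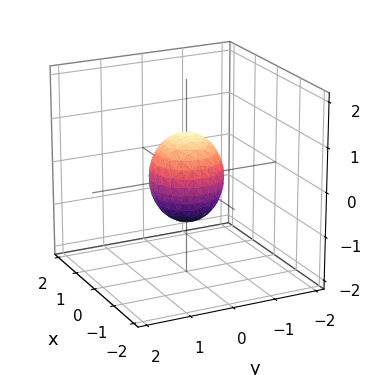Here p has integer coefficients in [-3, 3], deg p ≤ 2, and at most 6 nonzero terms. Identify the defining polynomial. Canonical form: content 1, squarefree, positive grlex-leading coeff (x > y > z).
1. The degree is 2 — bounded and convex; a quadric.
2. Symmetries: rotational symmetry about the z-axis ⇒ p depends on x, y only through x² + y²; mirror symmetry z ↦ −z ⇒ only even powers of z.
3. Observable constraints: a circular section at z = 0 has radius between 0 and 1; among the integer gridlines, it crosses the z-axis at z ∈ {-1, 1}.
4. Fitting integer coefficients to these (and the overall shape) gives p.

3*x^2 + 3*y^2 + 2*z^2 - 2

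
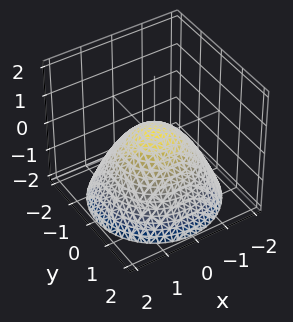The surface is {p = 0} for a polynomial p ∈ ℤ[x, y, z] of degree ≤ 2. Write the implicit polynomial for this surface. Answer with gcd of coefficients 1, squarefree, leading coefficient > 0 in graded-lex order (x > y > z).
First, degree: the shape is more complex than any degree-1 surface, so deg p = 2.
Next, symmetry: every cross-section ⟂ z is a circle, so x, y appear only via x² + y².
Next, reading off the gridlines: a circular section at z = -1 has radius between 1 and 2.
Finally, assembling these constraints gives the stated polynomial.

2*x^2 + 2*y^2 + 3*z - 1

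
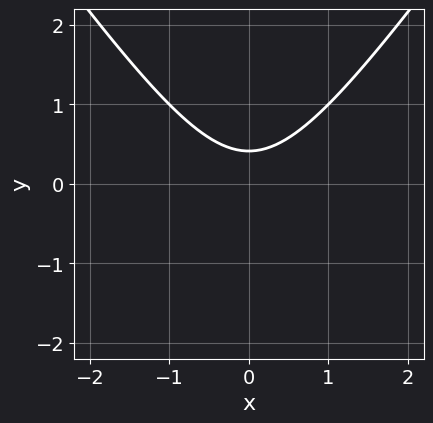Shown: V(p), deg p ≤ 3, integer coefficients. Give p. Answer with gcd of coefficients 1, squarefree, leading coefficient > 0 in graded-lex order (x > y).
First, deg p = 2. The shape is more complex than any degree-1 curve.
Then, symmetries: it's symmetric under x → −x, forcing even powers of x.
Then, checking where it meets the axes: no x-intercept at any integer in the box.
Finally, together with the visible shape, these determine p as stated.

2*x^2 - y^2 - 2*y + 1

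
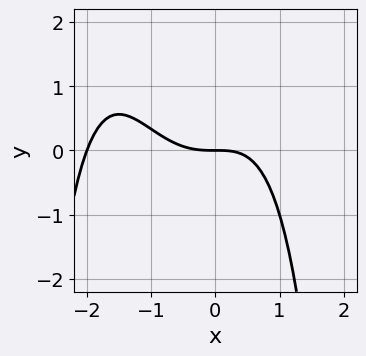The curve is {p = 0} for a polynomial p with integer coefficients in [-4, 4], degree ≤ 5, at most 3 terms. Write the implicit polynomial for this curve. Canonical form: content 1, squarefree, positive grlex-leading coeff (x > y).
x^4 + 2*x^3 + 3*y

1. deg p = 4.
2. Observable constraints: it meets the y-axis at y = 0 (among the integer gridlines); among the integer gridlines, it crosses the x-axis at x ∈ {-2, 0}.
3. These observations pin down the coefficients.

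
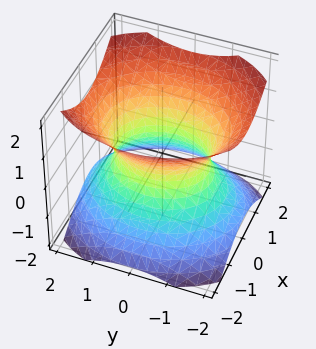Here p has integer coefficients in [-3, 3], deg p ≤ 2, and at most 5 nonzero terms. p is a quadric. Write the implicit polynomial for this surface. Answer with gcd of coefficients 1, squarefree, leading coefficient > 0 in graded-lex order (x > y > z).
3*x^2 + 2*y^2 - 3*z^2 - 3

First, deg p = 2. One connected sheet with a waist; a quadric.
Next, symmetries: mirror symmetry x ↦ −x ⇒ only even powers of x; mirror symmetry y ↦ −y ⇒ only even powers of y; it's symmetric under z → −z, forcing even powers of z.
Next, from the visible intercepts: no z-intercept at any integer in the box; the x-axis gridline crossings are at x ∈ {-1, 1}.
Finally, assembling these constraints gives the stated polynomial.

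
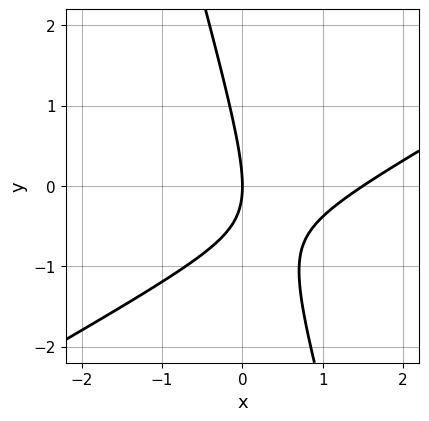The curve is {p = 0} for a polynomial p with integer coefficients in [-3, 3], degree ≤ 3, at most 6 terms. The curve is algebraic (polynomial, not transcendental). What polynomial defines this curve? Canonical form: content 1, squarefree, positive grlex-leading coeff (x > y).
2*x^2 - 3*x*y - y^2 - 3*x

1. deg p = 2. A generic line meets the curve in up to 2 points.
2. Observable constraints: one x-axis crossing is at x = 0; one y-axis crossing is at y = 0.
3. Together with the visible shape, these determine p as stated.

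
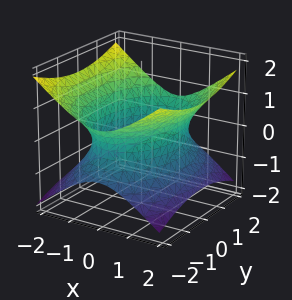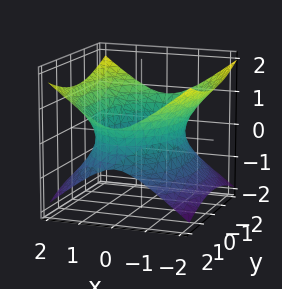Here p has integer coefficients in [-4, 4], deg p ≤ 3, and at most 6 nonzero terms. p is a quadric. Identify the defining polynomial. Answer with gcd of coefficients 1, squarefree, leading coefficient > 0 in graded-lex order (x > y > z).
2*x^2 + y^2 - 3*z^2 - 3

(a) Degree: an hourglass — one-sheet hyperboloid; a quadric, so deg p = 2.
(b) Symmetries: it's symmetric under y → −y, forcing even powers of y; it's symmetric under x → −x, forcing even powers of x; mirror symmetry z ↦ −z ⇒ only even powers of z.
(c) Reading off the gridlines: the surface avoids every integer z-axis point in the box.
(d) Solving for integer coefficients yields p as stated.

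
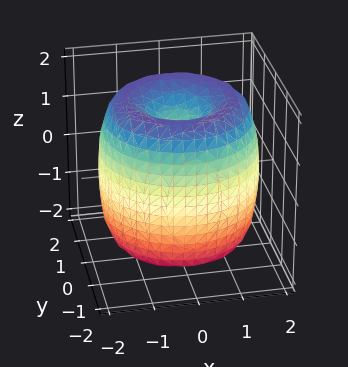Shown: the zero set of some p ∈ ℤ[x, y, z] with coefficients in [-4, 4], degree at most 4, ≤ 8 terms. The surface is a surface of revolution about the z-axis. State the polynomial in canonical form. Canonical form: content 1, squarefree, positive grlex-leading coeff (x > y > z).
1. The degree is 4 — a generic line meets the surface in up to 4 points.
2. Symmetry: the surface is invariant under rotation about z: p = q(x² + y², z).
3. Against the integer gridlines: a circular section at z = -1 has radius between 1 and 2; the z-axis gridline crossings are at z ∈ {-1, 1}.
4. Putting this together gives p.

x^4 + 2*x^2*y^2 + y^4 - 3*x^2 - 3*y^2 + z^2 - 1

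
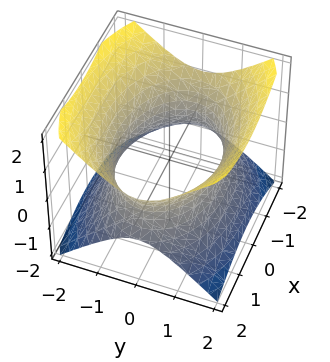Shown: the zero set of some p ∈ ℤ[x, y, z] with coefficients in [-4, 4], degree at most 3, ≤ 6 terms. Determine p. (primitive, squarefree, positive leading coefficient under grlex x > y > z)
x^2 + 2*y^2 - 2*z^2 - 3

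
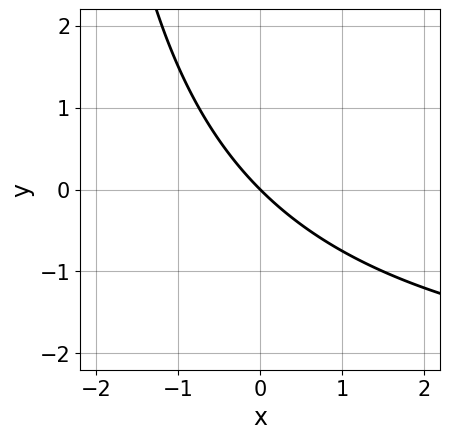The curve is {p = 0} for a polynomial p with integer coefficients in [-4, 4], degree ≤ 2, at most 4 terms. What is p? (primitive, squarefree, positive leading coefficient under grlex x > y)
Degree: the shape is more complex than any degree-1 curve, so deg p = 2.
Observable constraints: it meets the x-axis at x = 0 (among the integer gridlines); one y-axis crossing is at y = 0.
The integer polynomial consistent with all of this is the stated p.

x*y + 3*x + 3*y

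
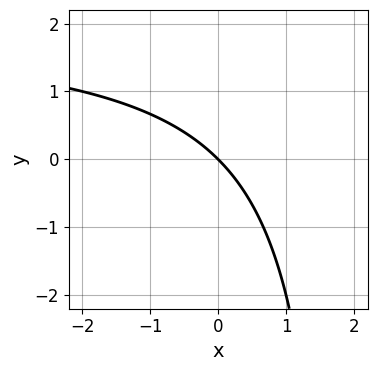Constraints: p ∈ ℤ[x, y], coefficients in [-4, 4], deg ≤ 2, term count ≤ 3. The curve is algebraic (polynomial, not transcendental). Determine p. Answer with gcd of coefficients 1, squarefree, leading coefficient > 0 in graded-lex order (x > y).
x*y - 2*x - 2*y

(a) The degree is 2 — no degree-1 curve has this shape.
(b) Checking where it meets the axes: it crosses the y-axis at the gridline y = 0; it meets the x-axis at x = 0 (among the integer gridlines).
(c) Together with the visible shape, these determine p as stated.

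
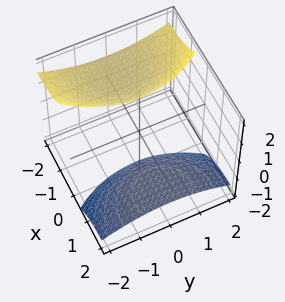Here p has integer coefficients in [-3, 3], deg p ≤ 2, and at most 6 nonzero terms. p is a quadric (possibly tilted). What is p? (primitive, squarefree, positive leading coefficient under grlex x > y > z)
x^2 + 3*x*z + y^2 - z^2 + 3

(a) There are 2 components.
(b) Degree: no degree-1 surface has this shape, so deg p = 2.
(c) Reading off the gridlines: the surface avoids every integer y-axis point in the box; the surface avoids every integer x-axis point in the box.
(d) These observations pin down the coefficients.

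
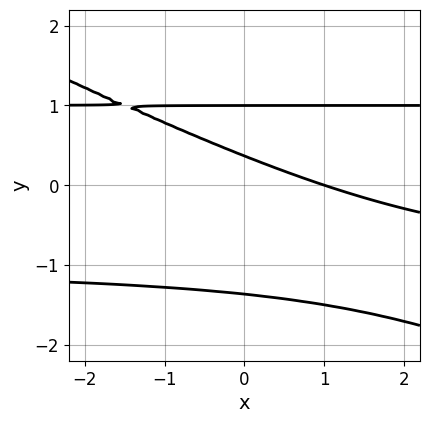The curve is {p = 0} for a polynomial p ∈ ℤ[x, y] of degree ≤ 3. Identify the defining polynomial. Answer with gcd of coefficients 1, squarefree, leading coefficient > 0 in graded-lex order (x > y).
(a) deg p = 3. The shape is more complex than any degree-2 curve.
(b) From the axis intercepts and sections: one x-axis crossing is at x = 1; it meets the y-axis at y = 1 (among the integer gridlines).
(c) Putting this together gives p.

x*y^2 + 2*y^3 - x - 3*y + 1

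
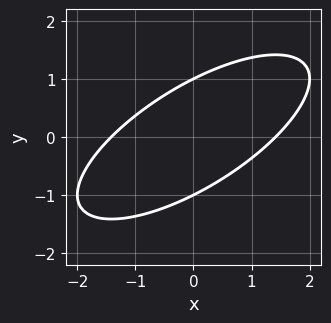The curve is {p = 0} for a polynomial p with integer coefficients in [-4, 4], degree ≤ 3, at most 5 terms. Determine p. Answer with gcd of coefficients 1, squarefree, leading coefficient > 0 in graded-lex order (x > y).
x^2 - 2*x*y + 2*y^2 - 2

The degree is 2 — a generic line meets the curve in up to 2 points.
Reading off the gridlines: the y-axis gridline crossings are at y ∈ {-1, 1}.
Fitting integer coefficients to these (and the overall shape) gives p.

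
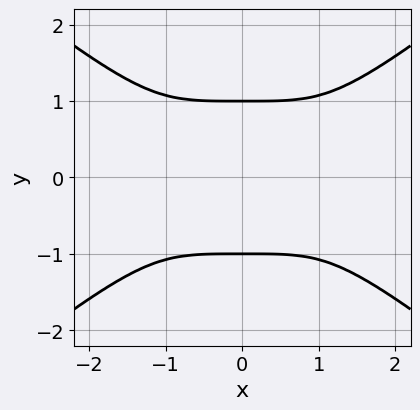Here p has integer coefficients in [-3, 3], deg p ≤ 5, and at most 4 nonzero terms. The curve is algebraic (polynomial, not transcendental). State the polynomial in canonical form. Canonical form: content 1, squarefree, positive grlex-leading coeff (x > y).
The degree is 4 — no degree-3 curve has this shape.
Symmetries: mirror symmetry y ↦ −y ⇒ only even powers of y; it's symmetric under x → −x, forcing even powers of x.
From the visible intercepts: no x-intercept at any integer in the box; among the integer gridlines, it crosses the y-axis at y ∈ {-1, 1}.
The integer polynomial consistent with all of this is the stated p.

x^4 - 3*y^4 + 3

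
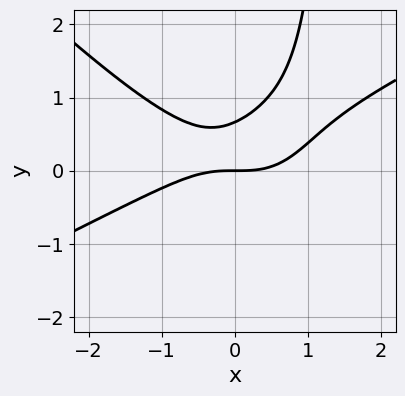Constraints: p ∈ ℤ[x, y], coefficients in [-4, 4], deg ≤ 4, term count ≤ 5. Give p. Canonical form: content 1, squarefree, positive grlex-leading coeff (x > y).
x^3 - x^2*y - 2*x*y^2 + 3*y^2 - 2*y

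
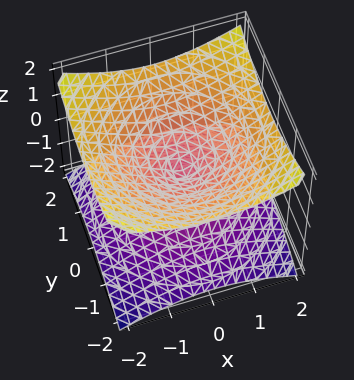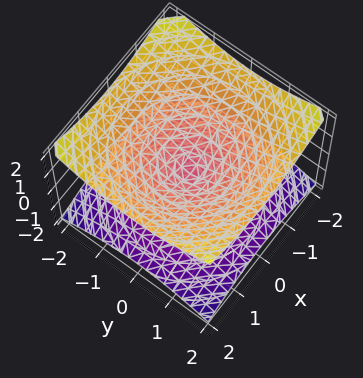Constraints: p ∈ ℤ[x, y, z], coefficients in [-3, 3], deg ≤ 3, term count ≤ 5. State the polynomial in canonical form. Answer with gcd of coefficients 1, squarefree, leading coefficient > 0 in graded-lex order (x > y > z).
x^2 + y^2 - 2*z^2

1. The degree is 2 — a double cone through the origin; a quadric.
2. Symmetries: it's symmetric under z → −z, forcing even powers of z; the z-axis is an axis of rotation, so x and y enter only as x² + y².
3. From the axis intercepts and sections: it crosses the x-axis at the gridline x = 0; it crosses the z-axis at the gridline z = 0.
4. Putting this together gives p.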